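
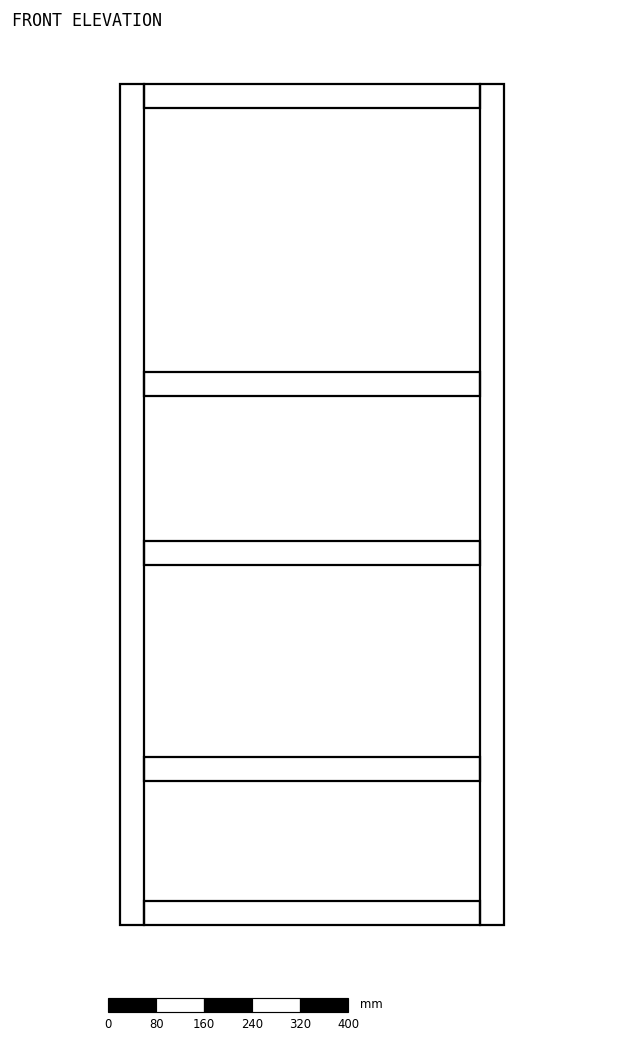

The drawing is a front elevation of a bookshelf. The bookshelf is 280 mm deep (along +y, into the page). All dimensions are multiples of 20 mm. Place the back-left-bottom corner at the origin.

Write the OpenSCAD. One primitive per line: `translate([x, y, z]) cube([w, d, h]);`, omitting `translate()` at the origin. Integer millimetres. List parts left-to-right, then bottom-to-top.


cube([40, 280, 1400]);
translate([40, 0, 0]) cube([560, 280, 40]);
translate([40, 0, 240]) cube([560, 280, 40]);
translate([40, 0, 600]) cube([560, 280, 40]);
translate([40, 0, 880]) cube([560, 280, 40]);
translate([40, 0, 1360]) cube([560, 280, 40]);
translate([600, 0, 0]) cube([40, 280, 1400]);


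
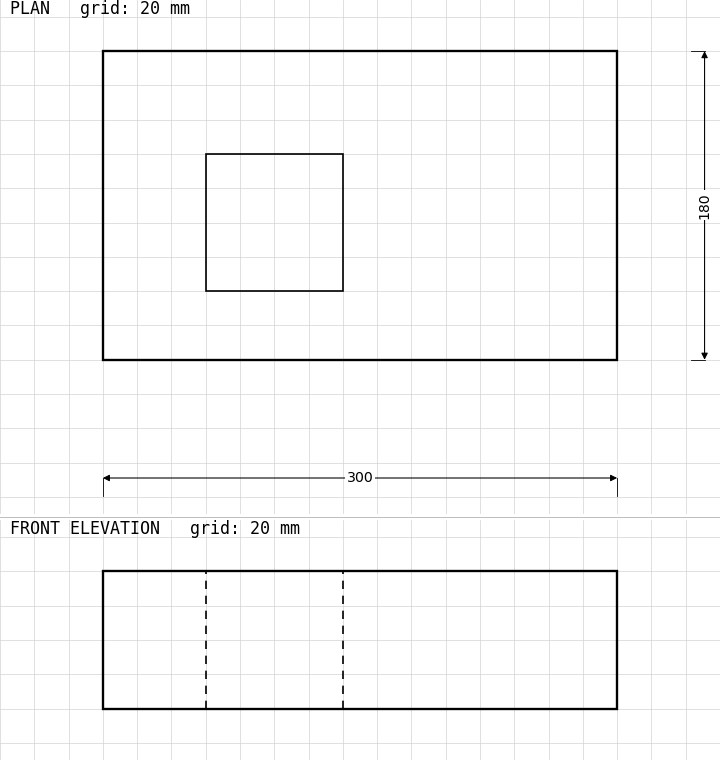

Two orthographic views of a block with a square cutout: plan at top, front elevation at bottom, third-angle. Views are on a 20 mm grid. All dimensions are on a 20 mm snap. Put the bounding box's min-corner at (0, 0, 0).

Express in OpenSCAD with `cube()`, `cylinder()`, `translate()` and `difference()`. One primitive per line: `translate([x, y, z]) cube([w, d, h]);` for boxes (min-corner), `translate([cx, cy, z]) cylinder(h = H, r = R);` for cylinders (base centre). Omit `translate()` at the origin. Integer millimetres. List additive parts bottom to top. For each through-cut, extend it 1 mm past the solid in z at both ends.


difference() {
  cube([300, 180, 80]);
  translate([60, 40, -1]) cube([80, 80, 82]);
}


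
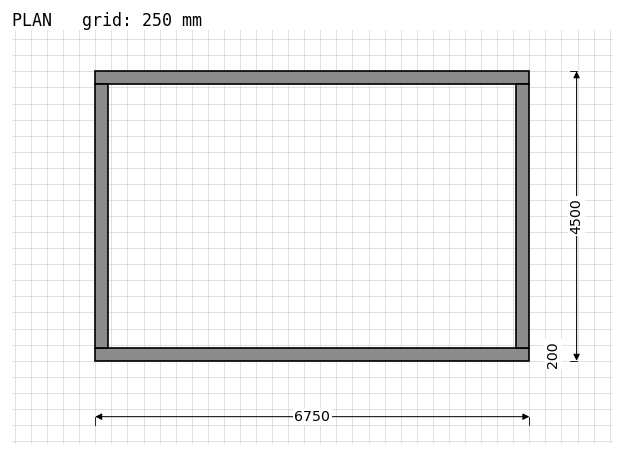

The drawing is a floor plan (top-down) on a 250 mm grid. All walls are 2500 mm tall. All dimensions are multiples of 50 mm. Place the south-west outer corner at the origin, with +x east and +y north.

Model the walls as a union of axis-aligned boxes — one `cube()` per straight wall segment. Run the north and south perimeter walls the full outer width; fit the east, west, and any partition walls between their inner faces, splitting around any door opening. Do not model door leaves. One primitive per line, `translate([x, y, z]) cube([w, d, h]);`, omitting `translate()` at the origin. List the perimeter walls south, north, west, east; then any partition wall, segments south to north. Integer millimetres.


cube([6750, 200, 2500]);
translate([0, 4300, 0]) cube([6750, 200, 2500]);
translate([0, 200, 0]) cube([200, 4100, 2500]);
translate([6550, 200, 0]) cube([200, 4100, 2500]);


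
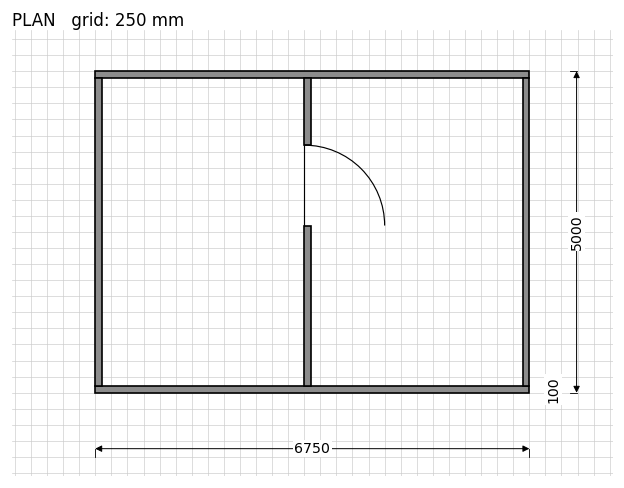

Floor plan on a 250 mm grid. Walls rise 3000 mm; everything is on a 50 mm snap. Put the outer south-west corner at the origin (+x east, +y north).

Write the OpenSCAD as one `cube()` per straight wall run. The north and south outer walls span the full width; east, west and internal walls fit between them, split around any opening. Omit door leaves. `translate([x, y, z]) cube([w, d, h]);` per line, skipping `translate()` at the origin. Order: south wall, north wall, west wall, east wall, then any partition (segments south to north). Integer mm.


cube([6750, 100, 3000]);
translate([0, 4900, 0]) cube([6750, 100, 3000]);
translate([0, 100, 0]) cube([100, 4800, 3000]);
translate([6650, 100, 0]) cube([100, 4800, 3000]);
translate([3250, 100, 0]) cube([100, 2500, 3000]);
translate([3250, 3850, 0]) cube([100, 1050, 3000]);


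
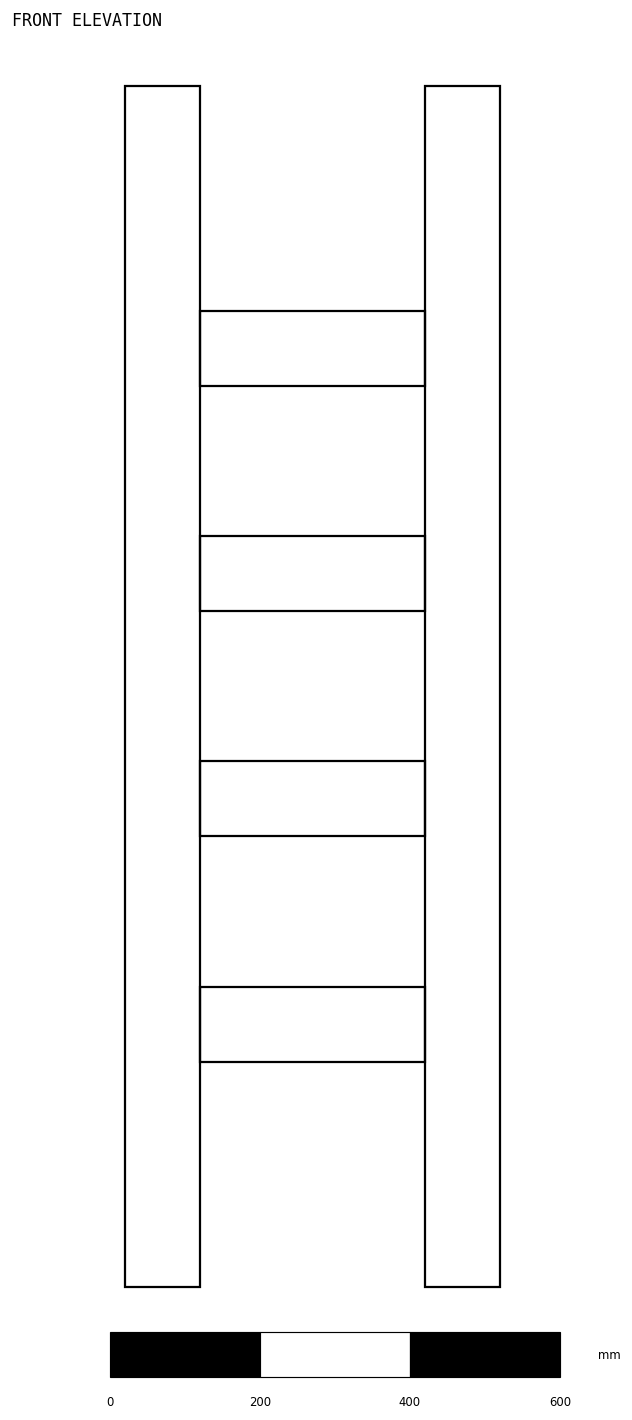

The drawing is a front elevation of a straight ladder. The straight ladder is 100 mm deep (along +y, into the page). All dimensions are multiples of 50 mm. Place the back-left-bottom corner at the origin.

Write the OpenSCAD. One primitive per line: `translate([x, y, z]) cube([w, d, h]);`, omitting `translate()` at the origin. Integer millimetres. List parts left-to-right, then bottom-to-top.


cube([100, 100, 1600]);
translate([100, 0, 300]) cube([300, 100, 100]);
translate([100, 0, 600]) cube([300, 100, 100]);
translate([100, 0, 900]) cube([300, 100, 100]);
translate([100, 0, 1200]) cube([300, 100, 100]);
translate([400, 0, 0]) cube([100, 100, 1600]);


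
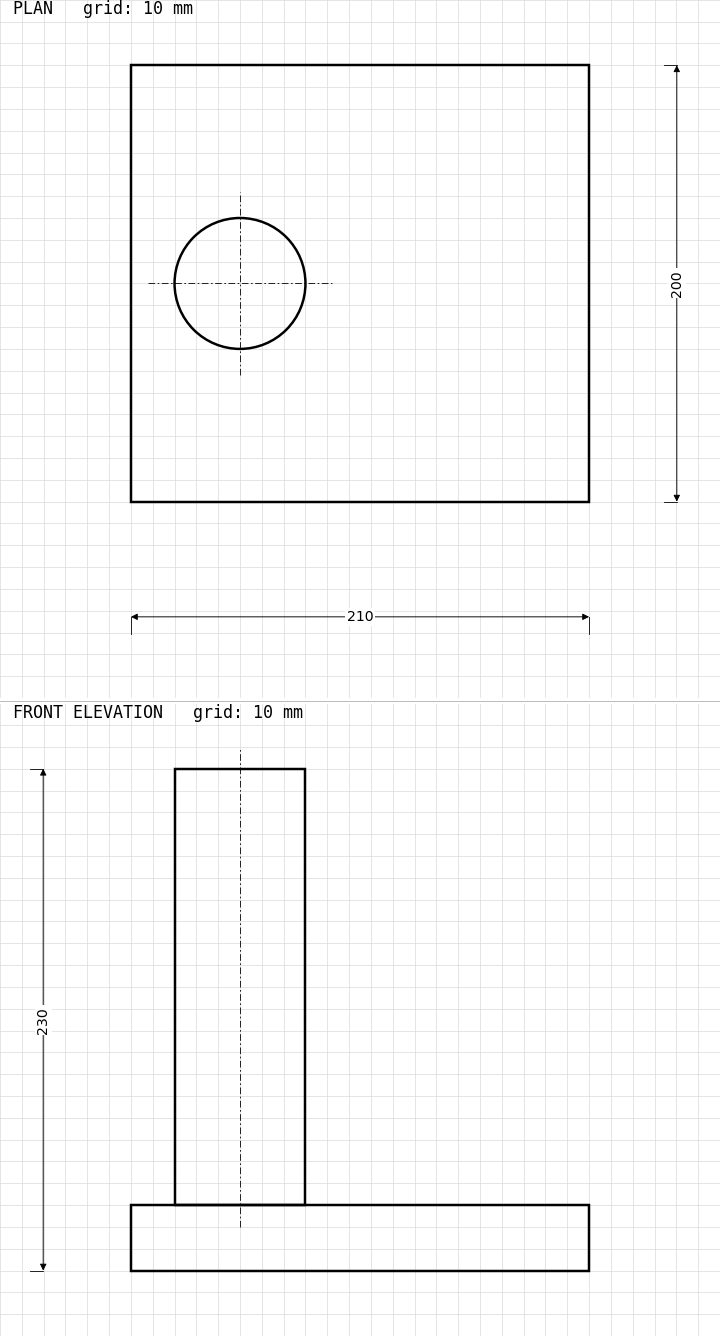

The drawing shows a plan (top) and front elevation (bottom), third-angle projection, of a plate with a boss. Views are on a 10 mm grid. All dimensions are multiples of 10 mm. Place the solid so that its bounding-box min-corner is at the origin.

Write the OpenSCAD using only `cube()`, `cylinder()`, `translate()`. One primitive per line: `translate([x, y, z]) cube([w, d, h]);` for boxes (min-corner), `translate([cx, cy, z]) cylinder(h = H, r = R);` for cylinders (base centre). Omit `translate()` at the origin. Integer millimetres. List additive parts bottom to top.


cube([210, 200, 30]);
translate([50, 100, 30]) cylinder(h = 200, r = 30);


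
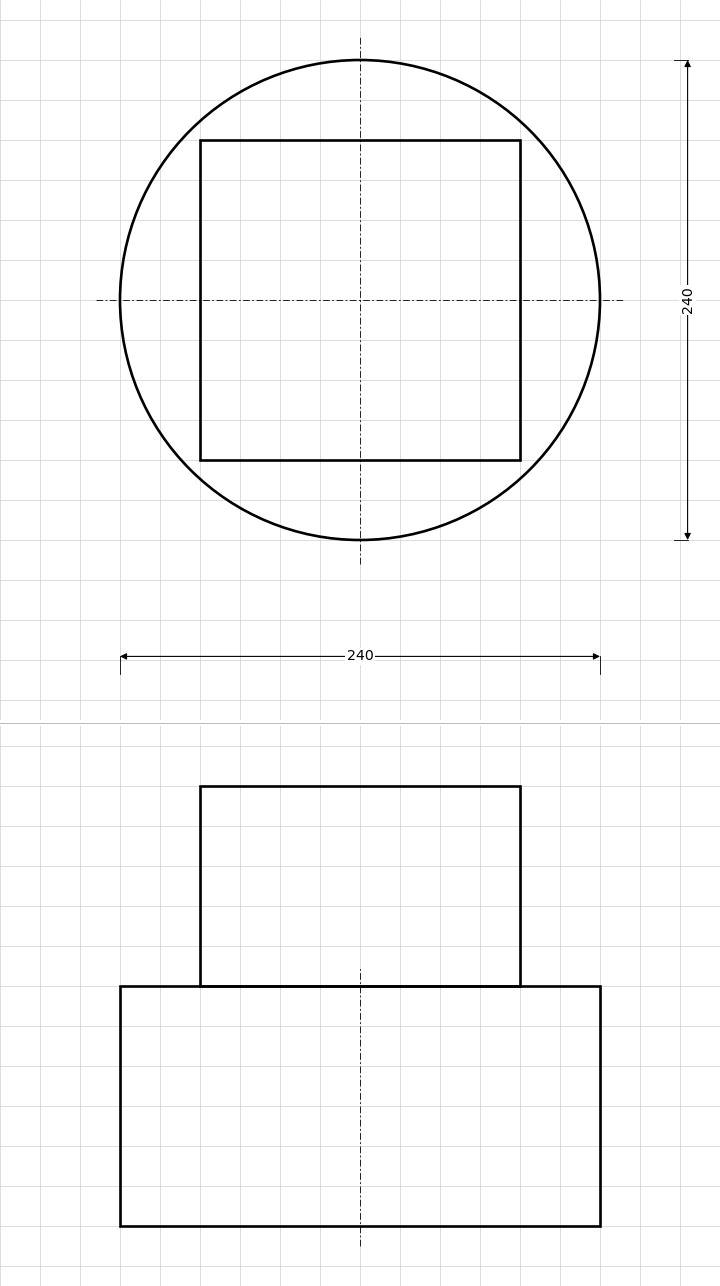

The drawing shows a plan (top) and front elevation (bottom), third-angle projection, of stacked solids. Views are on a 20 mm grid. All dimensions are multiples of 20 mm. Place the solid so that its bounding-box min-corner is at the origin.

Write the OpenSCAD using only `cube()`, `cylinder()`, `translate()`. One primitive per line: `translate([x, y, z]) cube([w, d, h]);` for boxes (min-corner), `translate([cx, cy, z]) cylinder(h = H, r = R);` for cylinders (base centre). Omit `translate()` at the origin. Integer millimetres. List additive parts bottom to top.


translate([120, 120, 0]) cylinder(h = 120, r = 120);
translate([40, 40, 120]) cube([160, 160, 100]);


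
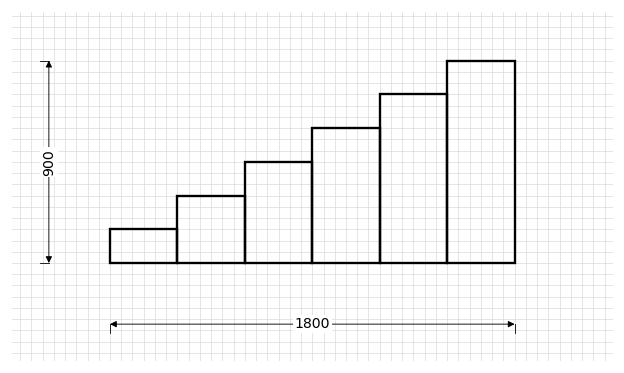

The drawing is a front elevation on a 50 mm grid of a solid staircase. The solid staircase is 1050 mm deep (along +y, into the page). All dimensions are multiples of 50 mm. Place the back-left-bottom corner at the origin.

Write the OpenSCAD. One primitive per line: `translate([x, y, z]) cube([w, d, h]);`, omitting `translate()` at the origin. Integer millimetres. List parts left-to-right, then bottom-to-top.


cube([300, 1050, 150]);
translate([300, 0, 0]) cube([300, 1050, 300]);
translate([600, 0, 0]) cube([300, 1050, 450]);
translate([900, 0, 0]) cube([300, 1050, 600]);
translate([1200, 0, 0]) cube([300, 1050, 750]);
translate([1500, 0, 0]) cube([300, 1050, 900]);


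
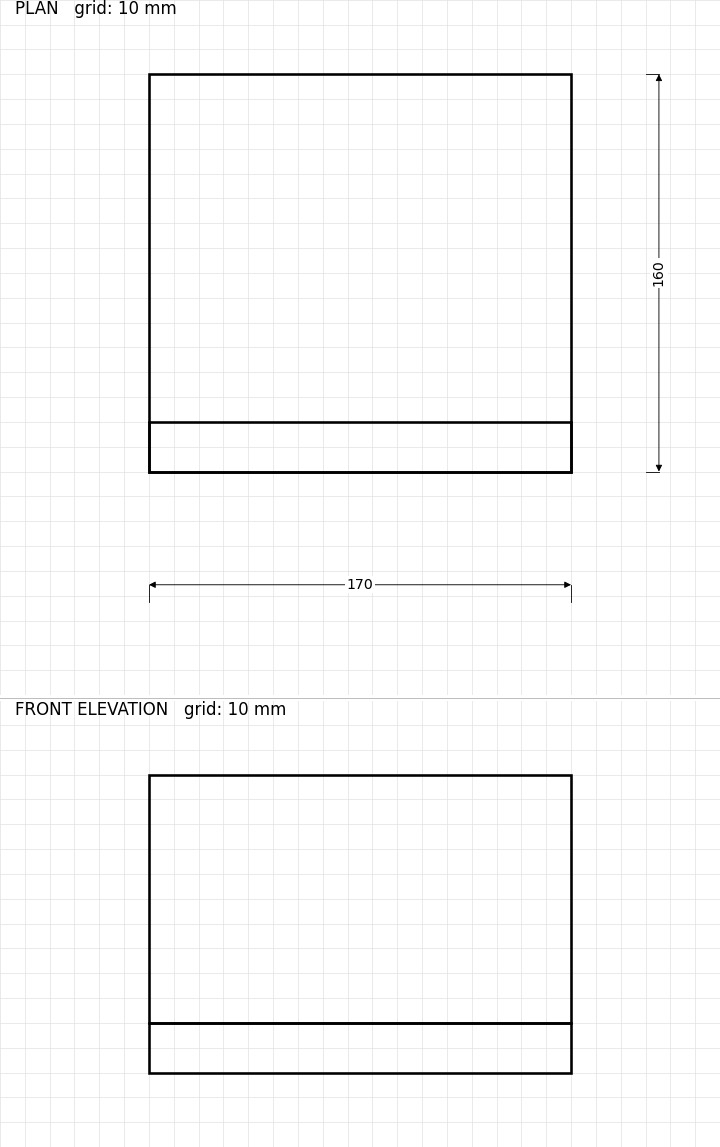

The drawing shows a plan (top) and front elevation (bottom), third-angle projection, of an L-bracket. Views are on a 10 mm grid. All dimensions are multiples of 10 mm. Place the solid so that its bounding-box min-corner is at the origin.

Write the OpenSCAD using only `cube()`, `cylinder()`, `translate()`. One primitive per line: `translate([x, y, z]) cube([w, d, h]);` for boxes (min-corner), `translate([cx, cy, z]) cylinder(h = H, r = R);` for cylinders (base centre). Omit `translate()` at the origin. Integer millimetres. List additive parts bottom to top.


cube([170, 160, 20]);
translate([0, 0, 20]) cube([170, 20, 100]);


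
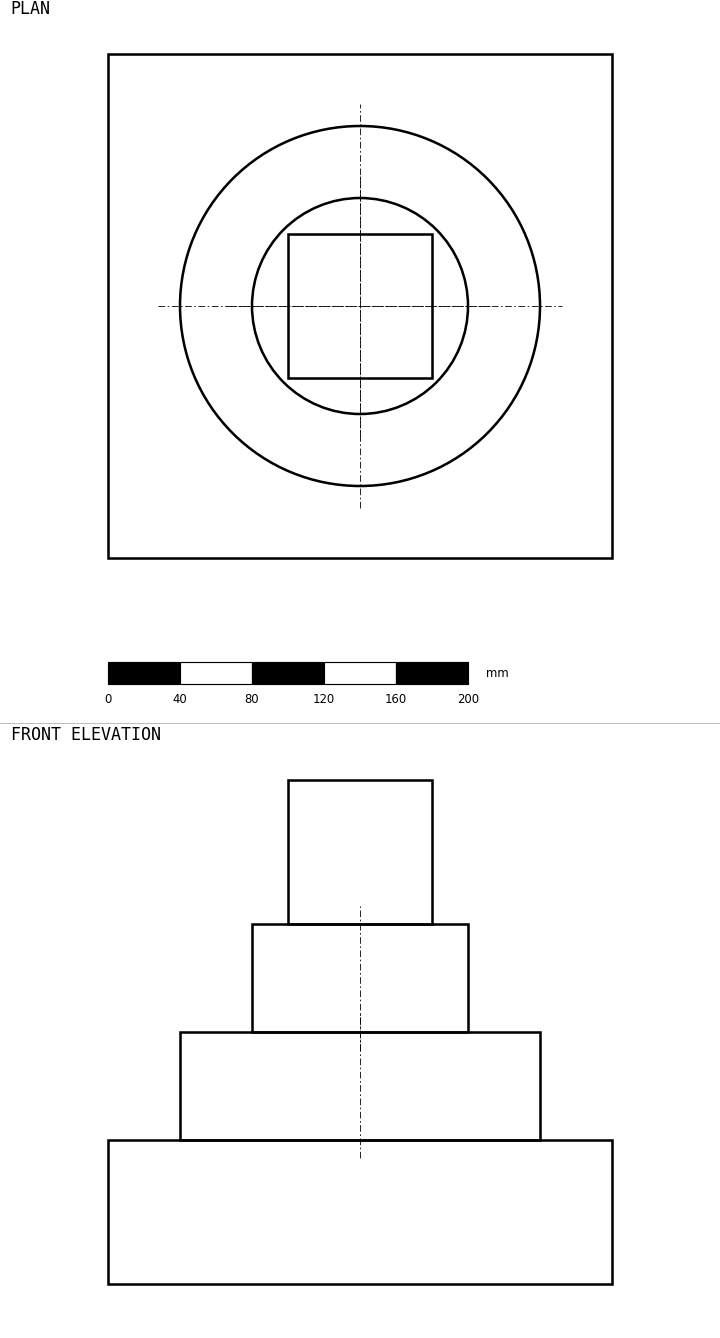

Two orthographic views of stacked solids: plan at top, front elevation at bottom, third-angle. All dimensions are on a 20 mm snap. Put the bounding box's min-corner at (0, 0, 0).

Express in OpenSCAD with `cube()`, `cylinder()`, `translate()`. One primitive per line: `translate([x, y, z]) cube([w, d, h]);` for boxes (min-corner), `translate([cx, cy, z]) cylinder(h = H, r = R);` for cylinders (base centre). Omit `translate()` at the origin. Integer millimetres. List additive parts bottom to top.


cube([280, 280, 80]);
translate([140, 140, 80]) cylinder(h = 60, r = 100);
translate([140, 140, 140]) cylinder(h = 60, r = 60);
translate([100, 100, 200]) cube([80, 80, 80]);


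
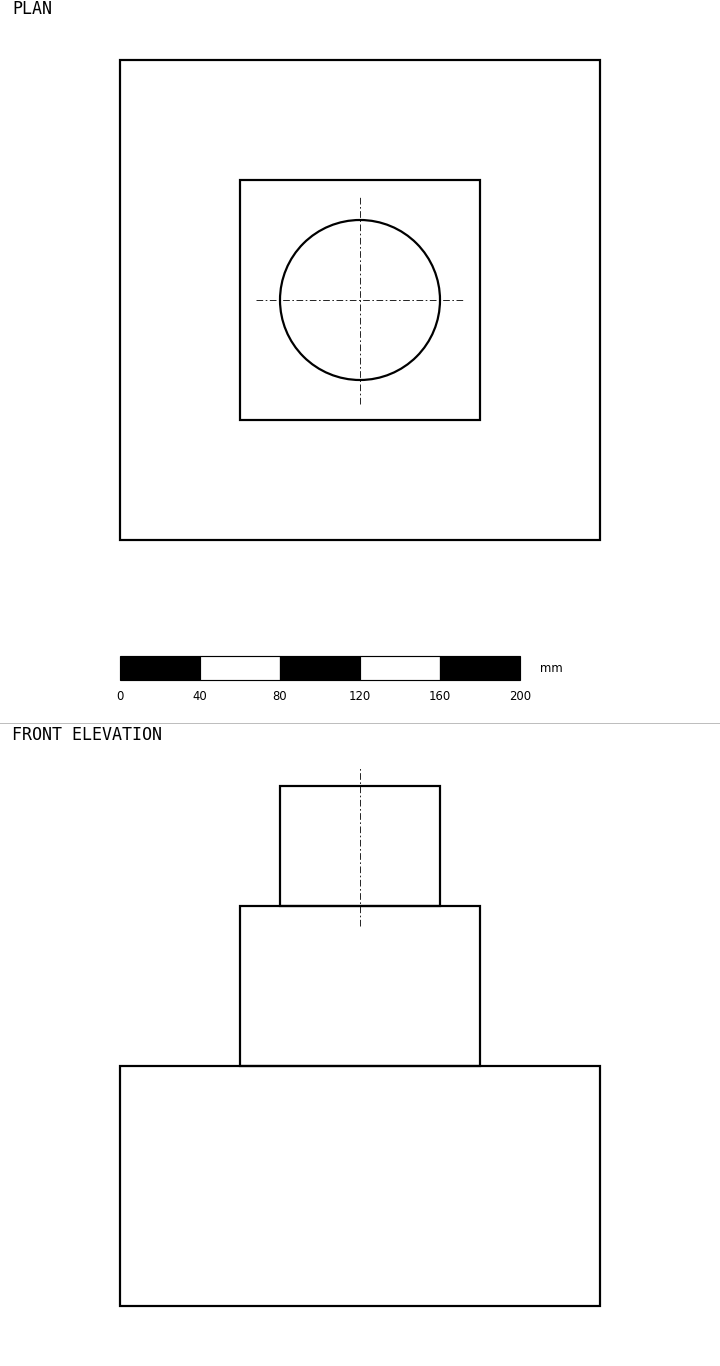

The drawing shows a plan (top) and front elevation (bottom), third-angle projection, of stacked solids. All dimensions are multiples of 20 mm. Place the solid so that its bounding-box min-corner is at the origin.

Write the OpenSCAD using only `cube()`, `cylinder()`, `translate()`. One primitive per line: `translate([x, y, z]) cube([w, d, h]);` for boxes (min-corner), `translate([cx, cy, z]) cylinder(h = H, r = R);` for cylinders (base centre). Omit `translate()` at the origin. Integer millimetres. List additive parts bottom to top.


cube([240, 240, 120]);
translate([60, 60, 120]) cube([120, 120, 80]);
translate([120, 120, 200]) cylinder(h = 60, r = 40);


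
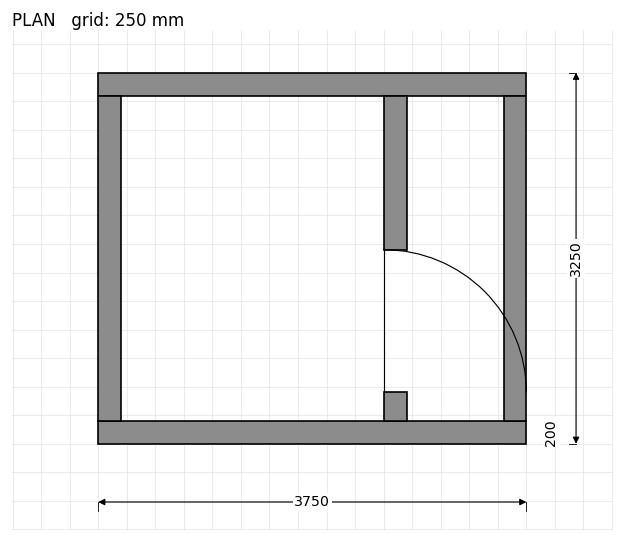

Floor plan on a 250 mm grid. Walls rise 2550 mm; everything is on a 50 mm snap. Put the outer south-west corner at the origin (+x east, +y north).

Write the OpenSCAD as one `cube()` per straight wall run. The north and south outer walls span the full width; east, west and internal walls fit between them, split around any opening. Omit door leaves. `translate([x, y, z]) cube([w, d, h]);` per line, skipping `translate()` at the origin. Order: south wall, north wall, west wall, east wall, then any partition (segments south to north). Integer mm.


cube([3750, 200, 2550]);
translate([0, 3050, 0]) cube([3750, 200, 2550]);
translate([0, 200, 0]) cube([200, 2850, 2550]);
translate([3550, 200, 0]) cube([200, 2850, 2550]);
translate([2500, 200, 0]) cube([200, 250, 2550]);
translate([2500, 1700, 0]) cube([200, 1350, 2550]);


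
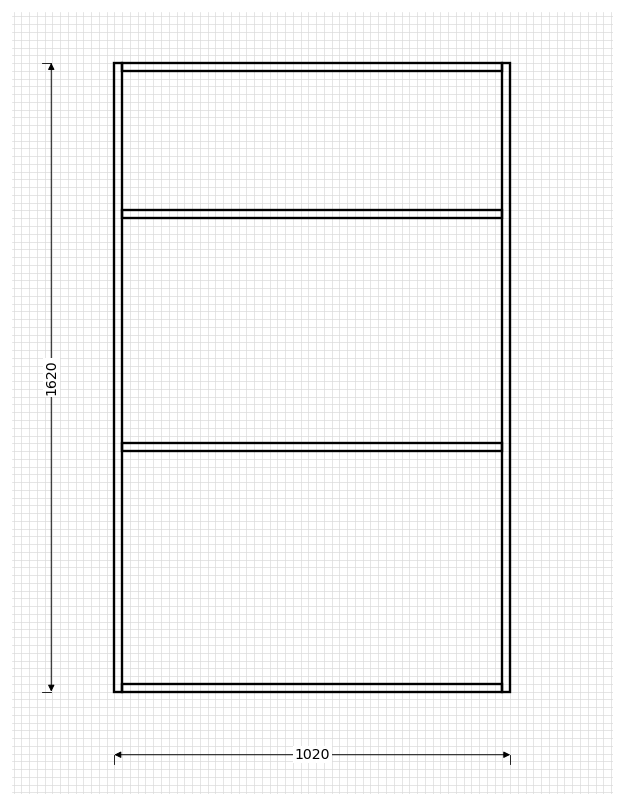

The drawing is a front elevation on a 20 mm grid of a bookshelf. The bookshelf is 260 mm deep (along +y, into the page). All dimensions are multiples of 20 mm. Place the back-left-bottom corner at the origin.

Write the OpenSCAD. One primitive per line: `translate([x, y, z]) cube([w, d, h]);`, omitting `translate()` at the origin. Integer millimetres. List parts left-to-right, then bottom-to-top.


cube([20, 260, 1620]);
translate([20, 0, 0]) cube([980, 260, 20]);
translate([20, 0, 620]) cube([980, 260, 20]);
translate([20, 0, 1220]) cube([980, 260, 20]);
translate([20, 0, 1600]) cube([980, 260, 20]);
translate([1000, 0, 0]) cube([20, 260, 1620]);


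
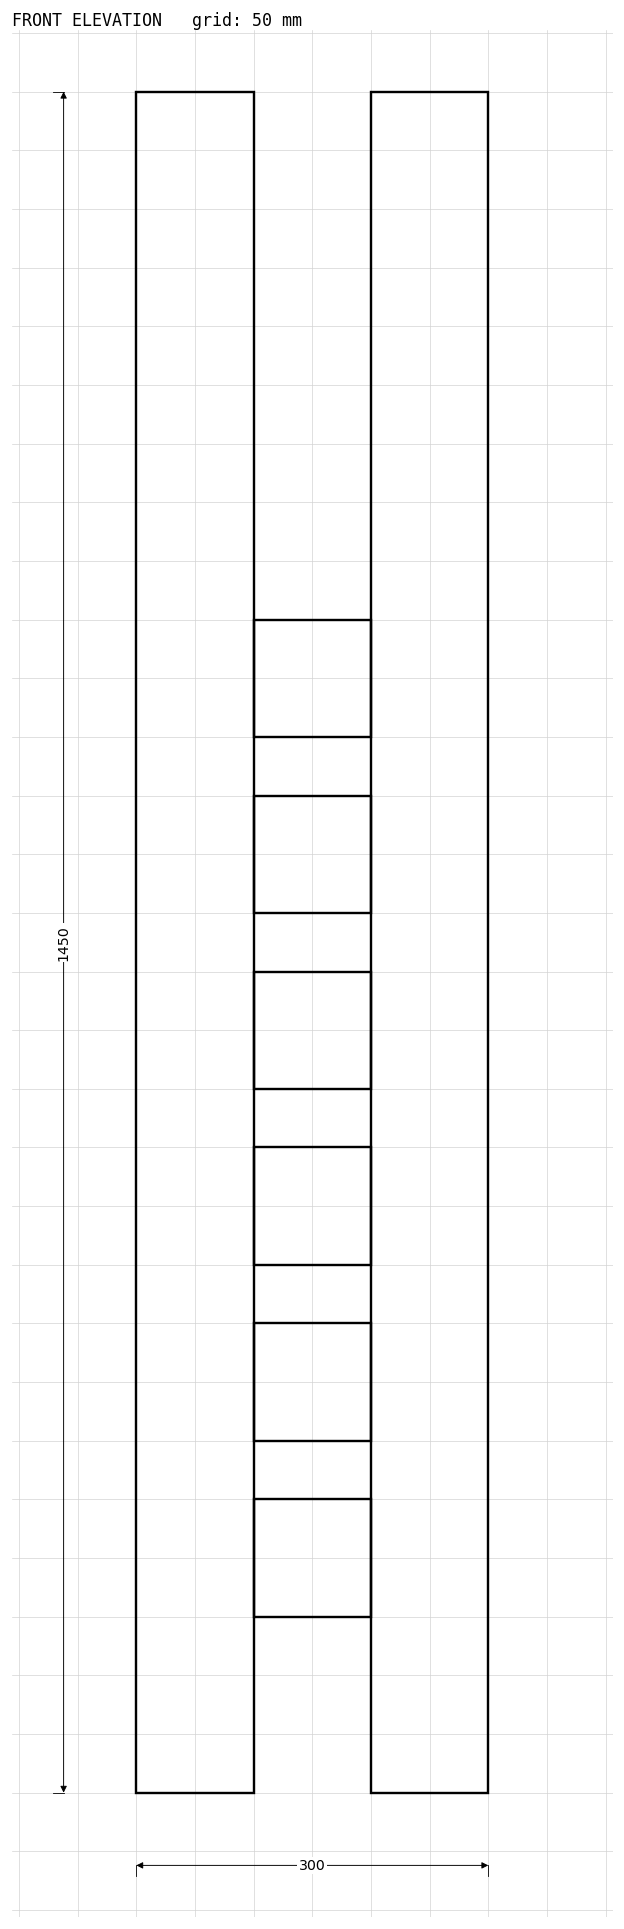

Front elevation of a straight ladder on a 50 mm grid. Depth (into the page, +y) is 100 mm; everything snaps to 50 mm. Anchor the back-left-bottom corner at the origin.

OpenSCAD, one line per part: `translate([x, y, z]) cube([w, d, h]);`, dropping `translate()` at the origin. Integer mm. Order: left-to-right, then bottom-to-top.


cube([100, 100, 1450]);
translate([100, 0, 150]) cube([100, 100, 100]);
translate([100, 0, 300]) cube([100, 100, 100]);
translate([100, 0, 450]) cube([100, 100, 100]);
translate([100, 0, 600]) cube([100, 100, 100]);
translate([100, 0, 750]) cube([100, 100, 100]);
translate([100, 0, 900]) cube([100, 100, 100]);
translate([200, 0, 0]) cube([100, 100, 1450]);


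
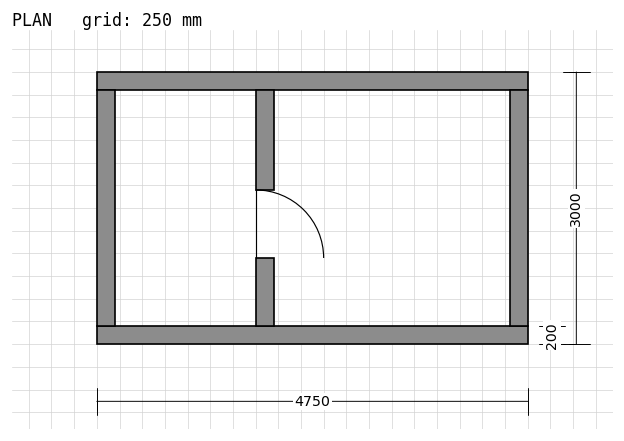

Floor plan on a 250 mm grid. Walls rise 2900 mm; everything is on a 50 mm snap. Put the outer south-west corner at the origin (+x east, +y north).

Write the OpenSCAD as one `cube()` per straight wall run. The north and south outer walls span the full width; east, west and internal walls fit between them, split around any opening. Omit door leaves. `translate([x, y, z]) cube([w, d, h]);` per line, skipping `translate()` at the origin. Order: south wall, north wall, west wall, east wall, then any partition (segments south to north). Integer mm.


cube([4750, 200, 2900]);
translate([0, 2800, 0]) cube([4750, 200, 2900]);
translate([0, 200, 0]) cube([200, 2600, 2900]);
translate([4550, 200, 0]) cube([200, 2600, 2900]);
translate([1750, 200, 0]) cube([200, 750, 2900]);
translate([1750, 1700, 0]) cube([200, 1100, 2900]);


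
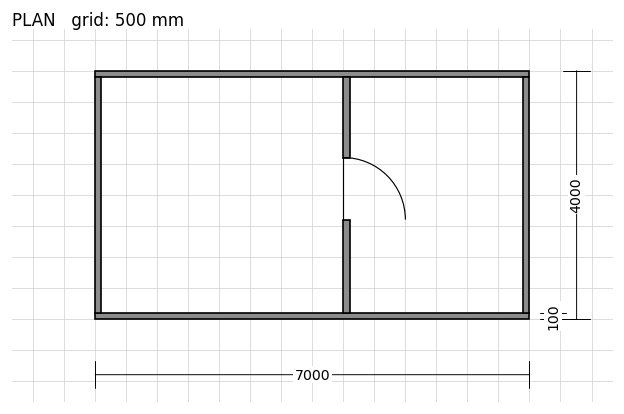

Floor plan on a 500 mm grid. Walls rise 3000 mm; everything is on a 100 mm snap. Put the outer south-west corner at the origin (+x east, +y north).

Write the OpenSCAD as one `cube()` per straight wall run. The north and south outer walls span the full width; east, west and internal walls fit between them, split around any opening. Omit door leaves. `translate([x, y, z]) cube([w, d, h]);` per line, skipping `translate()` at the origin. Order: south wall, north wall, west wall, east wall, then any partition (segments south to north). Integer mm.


cube([7000, 100, 3000]);
translate([0, 3900, 0]) cube([7000, 100, 3000]);
translate([0, 100, 0]) cube([100, 3800, 3000]);
translate([6900, 100, 0]) cube([100, 3800, 3000]);
translate([4000, 100, 0]) cube([100, 1500, 3000]);
translate([4000, 2600, 0]) cube([100, 1300, 3000]);


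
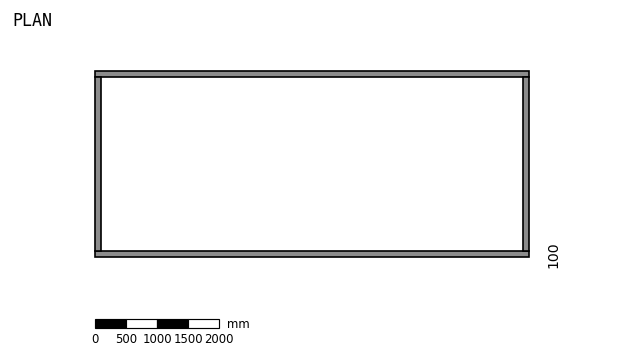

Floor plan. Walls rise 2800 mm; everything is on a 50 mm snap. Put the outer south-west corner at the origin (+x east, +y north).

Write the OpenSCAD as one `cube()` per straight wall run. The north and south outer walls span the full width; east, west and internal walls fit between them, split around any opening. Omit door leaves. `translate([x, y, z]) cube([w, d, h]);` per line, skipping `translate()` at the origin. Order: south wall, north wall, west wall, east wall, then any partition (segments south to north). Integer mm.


cube([7000, 100, 2800]);
translate([0, 2900, 0]) cube([7000, 100, 2800]);
translate([0, 100, 0]) cube([100, 2800, 2800]);
translate([6900, 100, 0]) cube([100, 2800, 2800]);


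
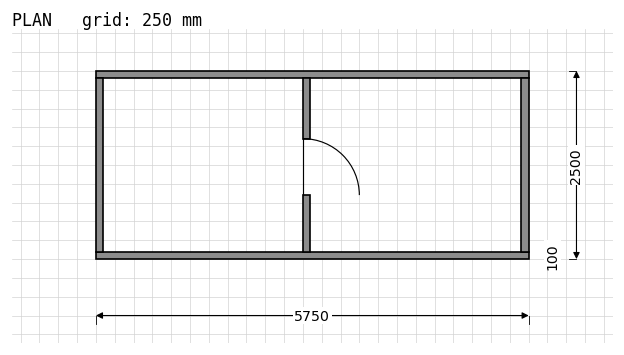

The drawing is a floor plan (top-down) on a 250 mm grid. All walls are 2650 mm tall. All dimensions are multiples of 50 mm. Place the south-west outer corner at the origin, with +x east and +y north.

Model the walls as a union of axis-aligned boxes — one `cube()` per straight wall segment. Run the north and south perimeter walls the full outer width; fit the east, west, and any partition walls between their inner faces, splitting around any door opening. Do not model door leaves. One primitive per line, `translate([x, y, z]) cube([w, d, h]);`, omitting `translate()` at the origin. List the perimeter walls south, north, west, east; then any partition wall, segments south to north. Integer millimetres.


cube([5750, 100, 2650]);
translate([0, 2400, 0]) cube([5750, 100, 2650]);
translate([0, 100, 0]) cube([100, 2300, 2650]);
translate([5650, 100, 0]) cube([100, 2300, 2650]);
translate([2750, 100, 0]) cube([100, 750, 2650]);
translate([2750, 1600, 0]) cube([100, 800, 2650]);


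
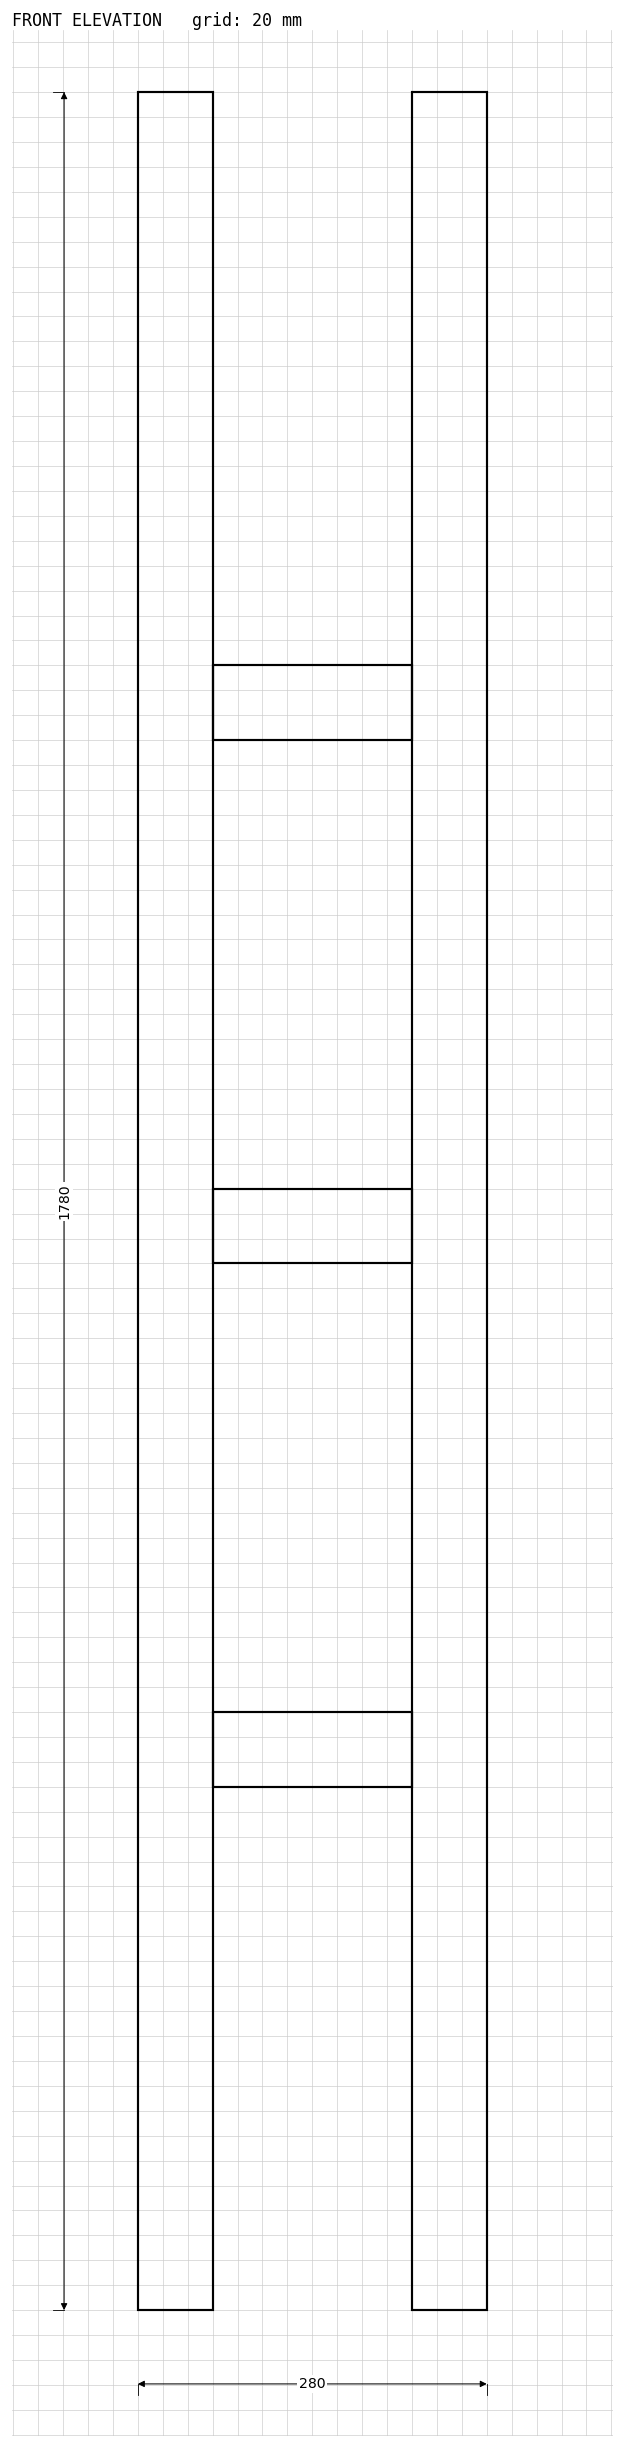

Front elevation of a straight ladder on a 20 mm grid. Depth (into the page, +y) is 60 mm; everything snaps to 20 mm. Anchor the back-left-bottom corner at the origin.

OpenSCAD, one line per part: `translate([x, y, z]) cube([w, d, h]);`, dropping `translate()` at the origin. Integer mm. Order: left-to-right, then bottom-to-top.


cube([60, 60, 1780]);
translate([60, 0, 420]) cube([160, 60, 60]);
translate([60, 0, 840]) cube([160, 60, 60]);
translate([60, 0, 1260]) cube([160, 60, 60]);
translate([220, 0, 0]) cube([60, 60, 1780]);


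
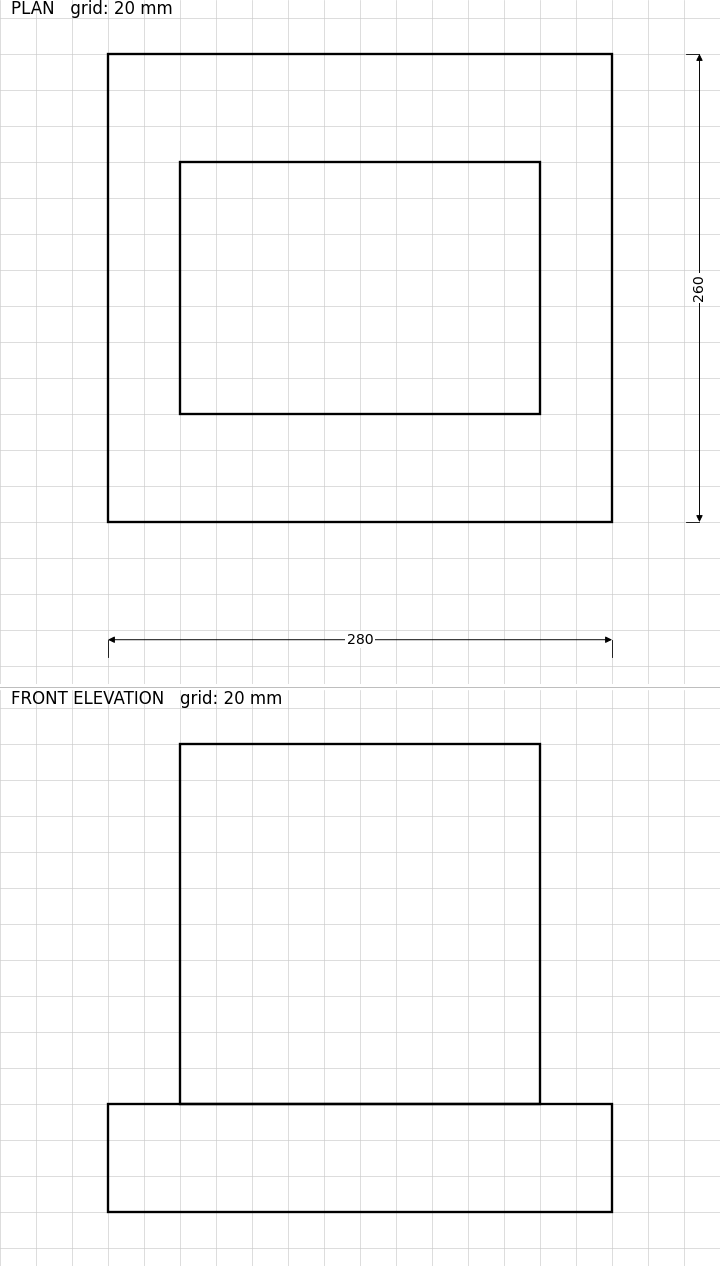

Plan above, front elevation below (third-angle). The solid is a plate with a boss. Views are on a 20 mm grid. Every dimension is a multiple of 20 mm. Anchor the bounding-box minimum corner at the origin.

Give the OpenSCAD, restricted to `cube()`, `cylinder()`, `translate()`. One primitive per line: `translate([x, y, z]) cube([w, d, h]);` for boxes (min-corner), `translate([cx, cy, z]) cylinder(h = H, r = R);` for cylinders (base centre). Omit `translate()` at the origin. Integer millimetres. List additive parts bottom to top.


cube([280, 260, 60]);
translate([40, 60, 60]) cube([200, 140, 200]);


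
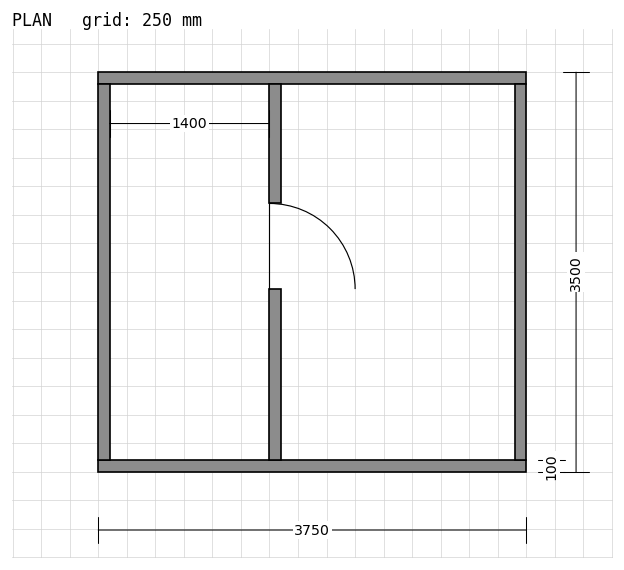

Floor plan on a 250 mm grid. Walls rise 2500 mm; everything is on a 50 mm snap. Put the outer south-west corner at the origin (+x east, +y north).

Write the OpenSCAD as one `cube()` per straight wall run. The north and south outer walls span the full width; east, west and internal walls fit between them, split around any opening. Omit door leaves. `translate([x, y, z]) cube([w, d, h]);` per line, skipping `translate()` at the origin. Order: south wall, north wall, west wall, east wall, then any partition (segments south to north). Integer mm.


cube([3750, 100, 2500]);
translate([0, 3400, 0]) cube([3750, 100, 2500]);
translate([0, 100, 0]) cube([100, 3300, 2500]);
translate([3650, 100, 0]) cube([100, 3300, 2500]);
translate([1500, 100, 0]) cube([100, 1500, 2500]);
translate([1500, 2350, 0]) cube([100, 1050, 2500]);


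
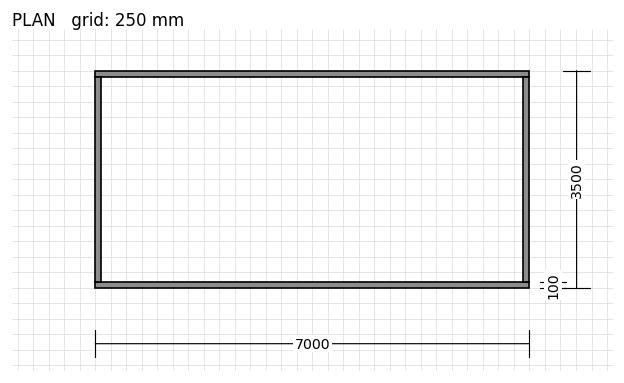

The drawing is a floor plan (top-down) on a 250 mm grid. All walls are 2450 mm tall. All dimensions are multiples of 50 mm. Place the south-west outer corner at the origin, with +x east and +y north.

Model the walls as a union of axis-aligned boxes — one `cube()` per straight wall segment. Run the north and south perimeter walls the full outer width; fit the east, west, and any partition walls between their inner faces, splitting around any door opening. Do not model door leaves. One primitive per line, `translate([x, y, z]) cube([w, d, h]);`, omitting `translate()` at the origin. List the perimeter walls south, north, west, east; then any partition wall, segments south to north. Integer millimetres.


cube([7000, 100, 2450]);
translate([0, 3400, 0]) cube([7000, 100, 2450]);
translate([0, 100, 0]) cube([100, 3300, 2450]);
translate([6900, 100, 0]) cube([100, 3300, 2450]);


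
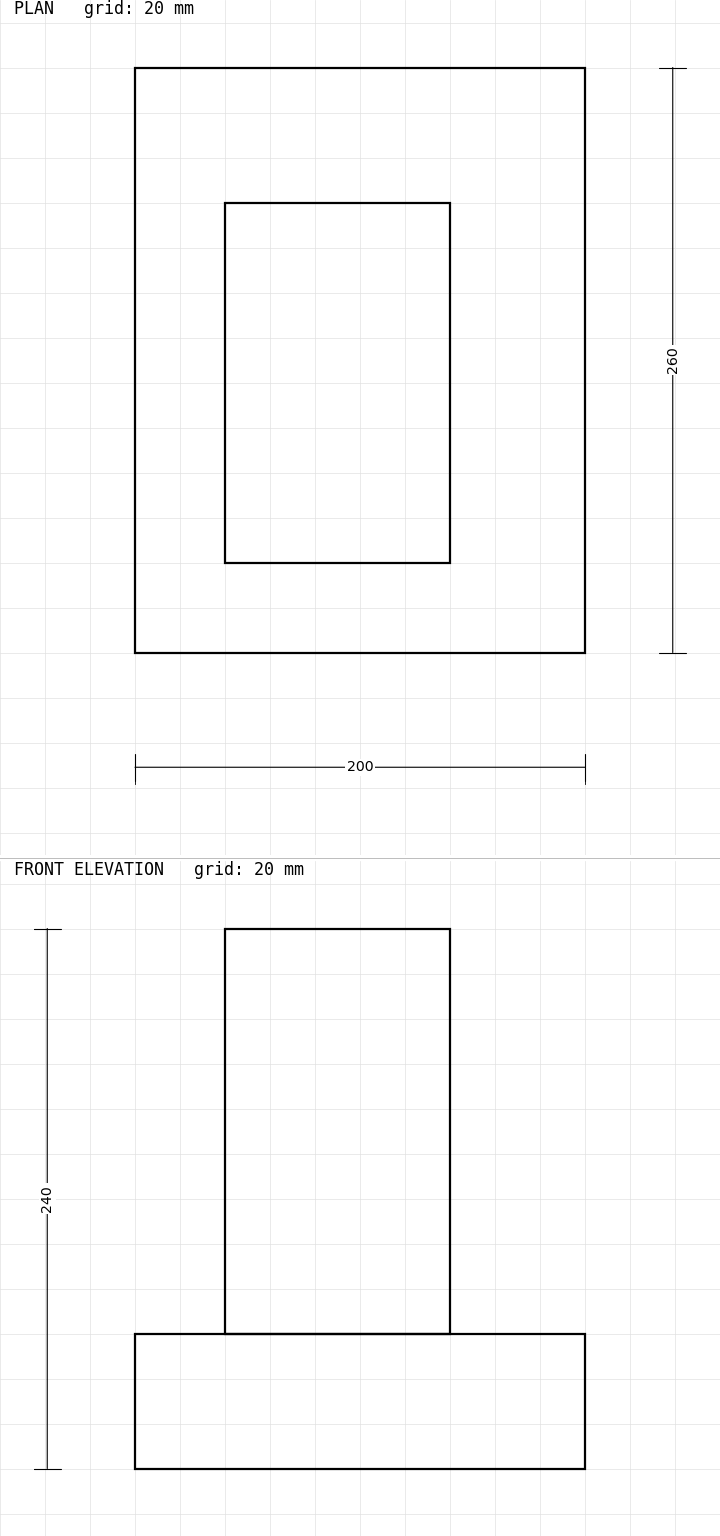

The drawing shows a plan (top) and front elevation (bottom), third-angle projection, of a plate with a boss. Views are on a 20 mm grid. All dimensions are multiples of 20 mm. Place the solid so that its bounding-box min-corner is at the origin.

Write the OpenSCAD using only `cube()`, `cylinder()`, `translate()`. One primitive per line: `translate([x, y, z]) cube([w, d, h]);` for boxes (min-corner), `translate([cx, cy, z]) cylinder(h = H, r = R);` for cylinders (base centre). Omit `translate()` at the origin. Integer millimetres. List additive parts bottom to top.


cube([200, 260, 60]);
translate([40, 40, 60]) cube([100, 160, 180]);


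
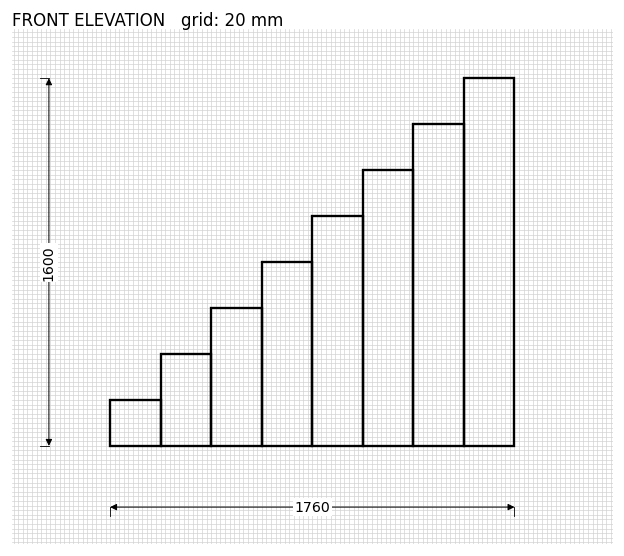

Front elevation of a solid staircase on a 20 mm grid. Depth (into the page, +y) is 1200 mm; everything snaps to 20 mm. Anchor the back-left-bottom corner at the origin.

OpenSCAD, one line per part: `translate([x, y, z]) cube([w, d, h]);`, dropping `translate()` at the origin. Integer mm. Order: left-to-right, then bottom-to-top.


cube([220, 1200, 200]);
translate([220, 0, 0]) cube([220, 1200, 400]);
translate([440, 0, 0]) cube([220, 1200, 600]);
translate([660, 0, 0]) cube([220, 1200, 800]);
translate([880, 0, 0]) cube([220, 1200, 1000]);
translate([1100, 0, 0]) cube([220, 1200, 1200]);
translate([1320, 0, 0]) cube([220, 1200, 1400]);
translate([1540, 0, 0]) cube([220, 1200, 1600]);


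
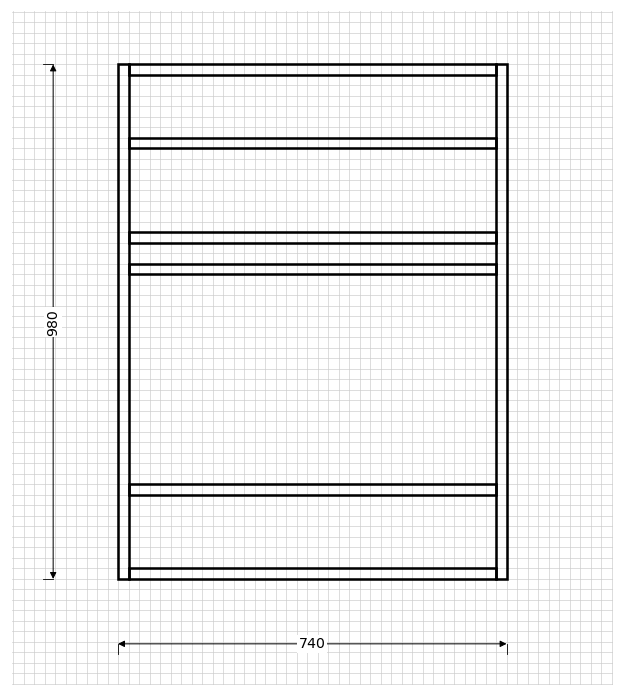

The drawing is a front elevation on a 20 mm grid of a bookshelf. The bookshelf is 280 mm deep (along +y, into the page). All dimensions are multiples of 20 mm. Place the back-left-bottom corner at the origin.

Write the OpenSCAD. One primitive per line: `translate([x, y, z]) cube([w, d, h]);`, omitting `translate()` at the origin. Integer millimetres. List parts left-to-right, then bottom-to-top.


cube([20, 280, 980]);
translate([20, 0, 0]) cube([700, 280, 20]);
translate([20, 0, 160]) cube([700, 280, 20]);
translate([20, 0, 580]) cube([700, 280, 20]);
translate([20, 0, 640]) cube([700, 280, 20]);
translate([20, 0, 820]) cube([700, 280, 20]);
translate([20, 0, 960]) cube([700, 280, 20]);
translate([720, 0, 0]) cube([20, 280, 980]);


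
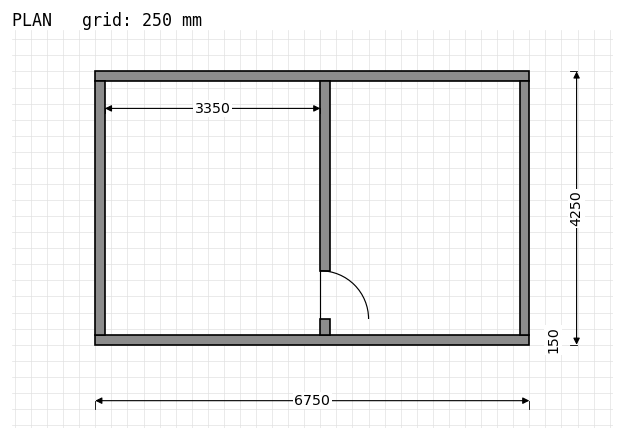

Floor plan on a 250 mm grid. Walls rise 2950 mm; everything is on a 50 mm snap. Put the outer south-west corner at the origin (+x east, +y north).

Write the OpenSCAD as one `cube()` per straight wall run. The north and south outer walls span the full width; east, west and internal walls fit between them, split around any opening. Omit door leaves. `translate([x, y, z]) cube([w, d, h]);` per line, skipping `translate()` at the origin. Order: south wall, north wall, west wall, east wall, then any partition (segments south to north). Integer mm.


cube([6750, 150, 2950]);
translate([0, 4100, 0]) cube([6750, 150, 2950]);
translate([0, 150, 0]) cube([150, 3950, 2950]);
translate([6600, 150, 0]) cube([150, 3950, 2950]);
translate([3500, 150, 0]) cube([150, 250, 2950]);
translate([3500, 1150, 0]) cube([150, 2950, 2950]);


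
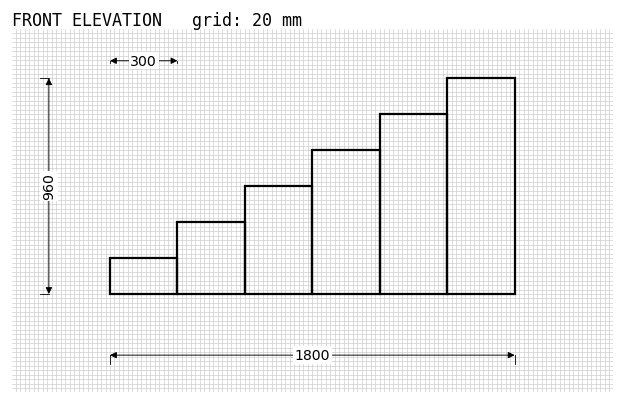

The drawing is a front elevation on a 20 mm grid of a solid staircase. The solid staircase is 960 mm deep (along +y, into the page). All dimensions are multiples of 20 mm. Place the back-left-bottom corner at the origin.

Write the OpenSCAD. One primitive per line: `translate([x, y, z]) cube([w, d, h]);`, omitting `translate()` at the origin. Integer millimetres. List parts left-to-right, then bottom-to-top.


cube([300, 960, 160]);
translate([300, 0, 0]) cube([300, 960, 320]);
translate([600, 0, 0]) cube([300, 960, 480]);
translate([900, 0, 0]) cube([300, 960, 640]);
translate([1200, 0, 0]) cube([300, 960, 800]);
translate([1500, 0, 0]) cube([300, 960, 960]);


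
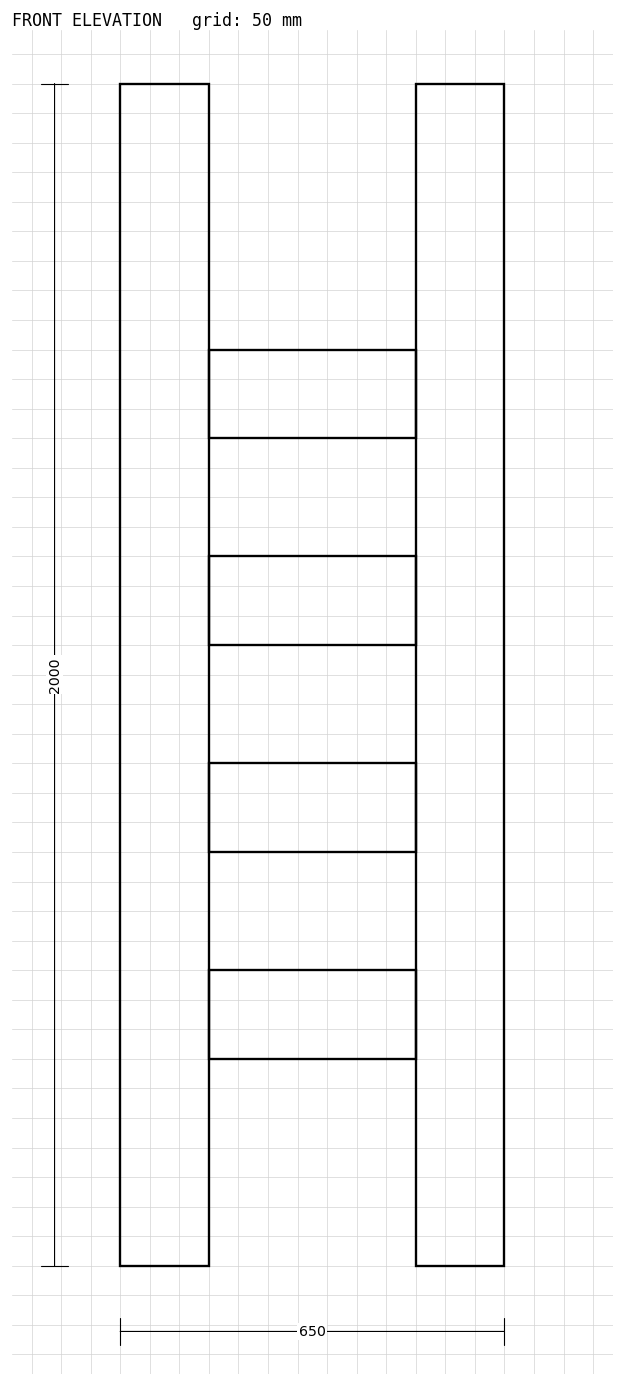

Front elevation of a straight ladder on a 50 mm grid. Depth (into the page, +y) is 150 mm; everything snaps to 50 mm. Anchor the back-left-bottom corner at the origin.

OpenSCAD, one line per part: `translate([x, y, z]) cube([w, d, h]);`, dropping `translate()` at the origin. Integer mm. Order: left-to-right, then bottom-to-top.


cube([150, 150, 2000]);
translate([150, 0, 350]) cube([350, 150, 150]);
translate([150, 0, 700]) cube([350, 150, 150]);
translate([150, 0, 1050]) cube([350, 150, 150]);
translate([150, 0, 1400]) cube([350, 150, 150]);
translate([500, 0, 0]) cube([150, 150, 2000]);


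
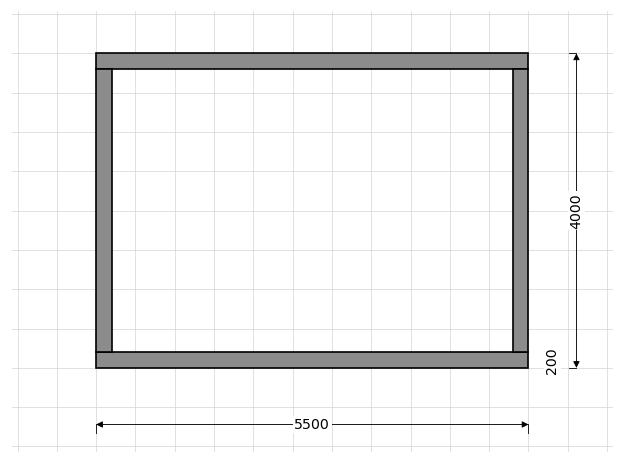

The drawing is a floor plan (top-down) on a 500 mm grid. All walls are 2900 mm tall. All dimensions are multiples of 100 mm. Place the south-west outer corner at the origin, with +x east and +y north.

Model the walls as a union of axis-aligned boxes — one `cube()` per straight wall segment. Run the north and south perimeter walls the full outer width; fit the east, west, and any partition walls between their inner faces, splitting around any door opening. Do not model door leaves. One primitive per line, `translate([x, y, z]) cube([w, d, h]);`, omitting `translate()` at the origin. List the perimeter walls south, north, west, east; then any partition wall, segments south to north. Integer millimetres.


cube([5500, 200, 2900]);
translate([0, 3800, 0]) cube([5500, 200, 2900]);
translate([0, 200, 0]) cube([200, 3600, 2900]);
translate([5300, 200, 0]) cube([200, 3600, 2900]);


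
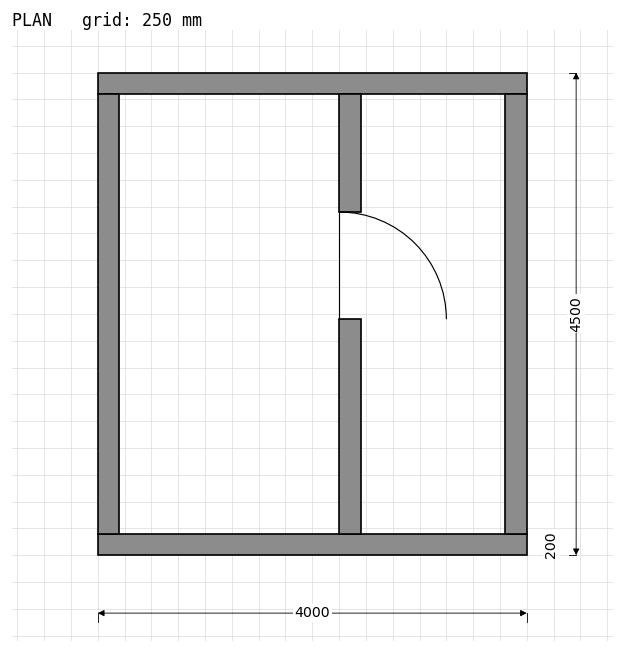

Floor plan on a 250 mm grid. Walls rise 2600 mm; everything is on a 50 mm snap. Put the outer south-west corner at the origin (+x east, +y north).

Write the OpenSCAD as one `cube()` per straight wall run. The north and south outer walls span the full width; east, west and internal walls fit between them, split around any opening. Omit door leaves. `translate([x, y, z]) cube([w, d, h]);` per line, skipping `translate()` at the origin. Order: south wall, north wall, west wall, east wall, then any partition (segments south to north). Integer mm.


cube([4000, 200, 2600]);
translate([0, 4300, 0]) cube([4000, 200, 2600]);
translate([0, 200, 0]) cube([200, 4100, 2600]);
translate([3800, 200, 0]) cube([200, 4100, 2600]);
translate([2250, 200, 0]) cube([200, 2000, 2600]);
translate([2250, 3200, 0]) cube([200, 1100, 2600]);


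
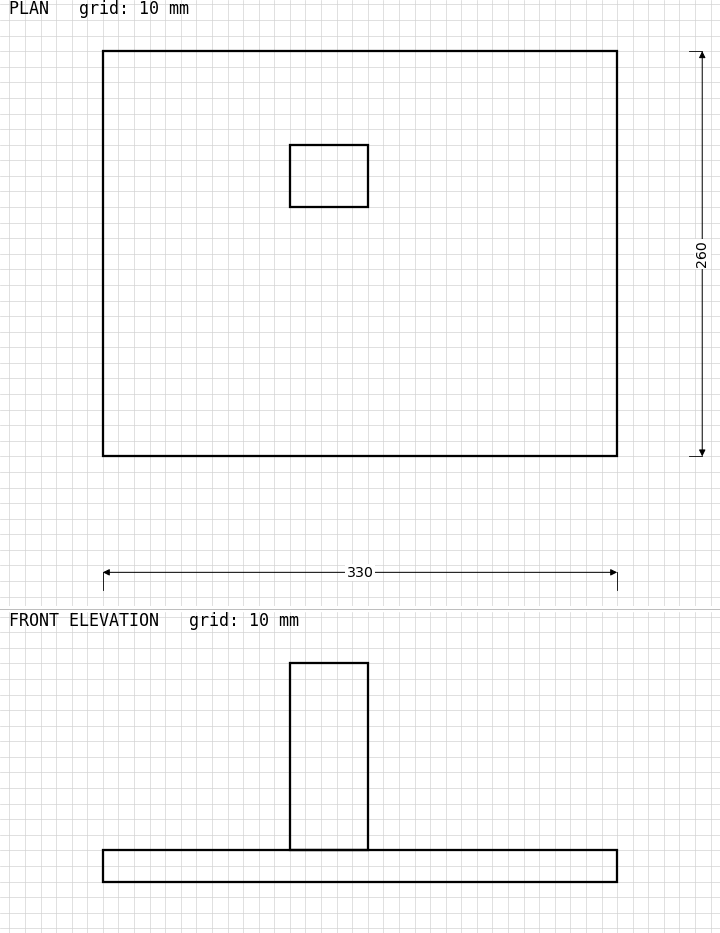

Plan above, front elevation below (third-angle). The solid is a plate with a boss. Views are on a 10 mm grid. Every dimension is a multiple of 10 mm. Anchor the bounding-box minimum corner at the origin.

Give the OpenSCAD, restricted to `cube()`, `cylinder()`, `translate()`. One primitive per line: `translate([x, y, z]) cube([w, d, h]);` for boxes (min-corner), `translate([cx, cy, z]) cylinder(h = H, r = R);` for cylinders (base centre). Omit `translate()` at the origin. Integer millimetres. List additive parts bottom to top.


cube([330, 260, 20]);
translate([120, 160, 20]) cube([50, 40, 120]);


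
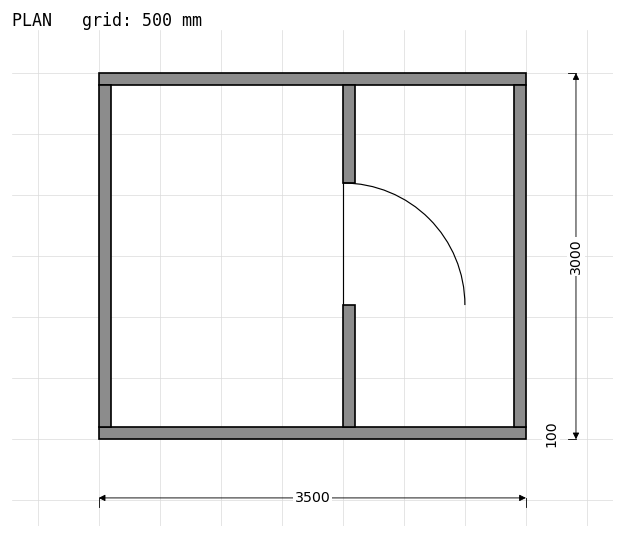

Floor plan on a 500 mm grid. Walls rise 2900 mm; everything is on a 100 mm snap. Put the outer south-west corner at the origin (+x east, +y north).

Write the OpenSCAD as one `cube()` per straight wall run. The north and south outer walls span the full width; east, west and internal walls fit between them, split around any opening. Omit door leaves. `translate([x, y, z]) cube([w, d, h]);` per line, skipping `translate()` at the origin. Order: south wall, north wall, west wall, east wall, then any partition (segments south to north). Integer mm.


cube([3500, 100, 2900]);
translate([0, 2900, 0]) cube([3500, 100, 2900]);
translate([0, 100, 0]) cube([100, 2800, 2900]);
translate([3400, 100, 0]) cube([100, 2800, 2900]);
translate([2000, 100, 0]) cube([100, 1000, 2900]);
translate([2000, 2100, 0]) cube([100, 800, 2900]);


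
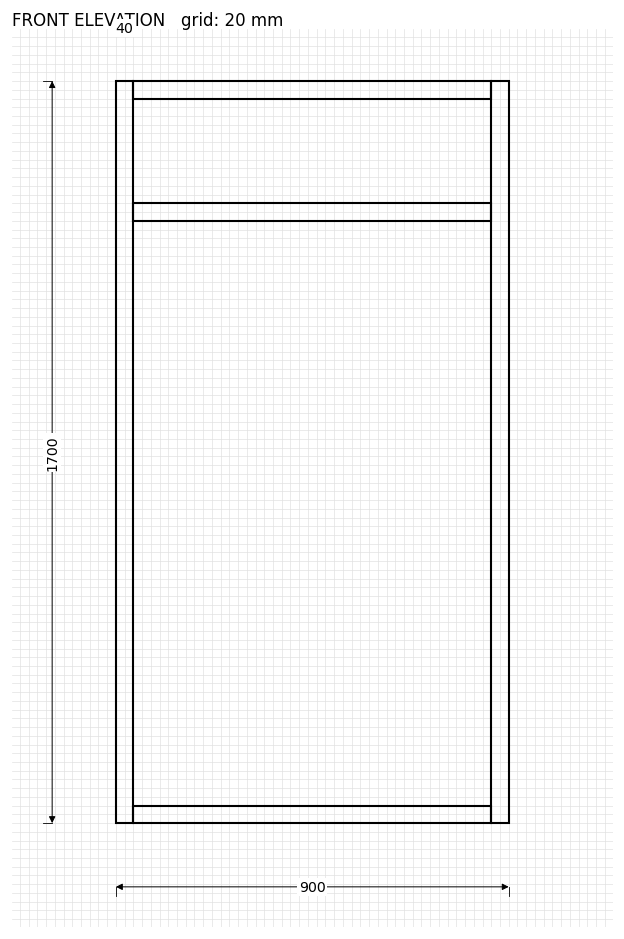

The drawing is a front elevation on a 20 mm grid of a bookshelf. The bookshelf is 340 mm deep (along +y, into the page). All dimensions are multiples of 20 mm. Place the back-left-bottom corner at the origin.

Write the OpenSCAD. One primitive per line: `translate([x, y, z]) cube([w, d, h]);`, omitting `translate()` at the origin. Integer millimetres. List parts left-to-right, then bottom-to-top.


cube([40, 340, 1700]);
translate([40, 0, 0]) cube([820, 340, 40]);
translate([40, 0, 1380]) cube([820, 340, 40]);
translate([40, 0, 1660]) cube([820, 340, 40]);
translate([860, 0, 0]) cube([40, 340, 1700]);


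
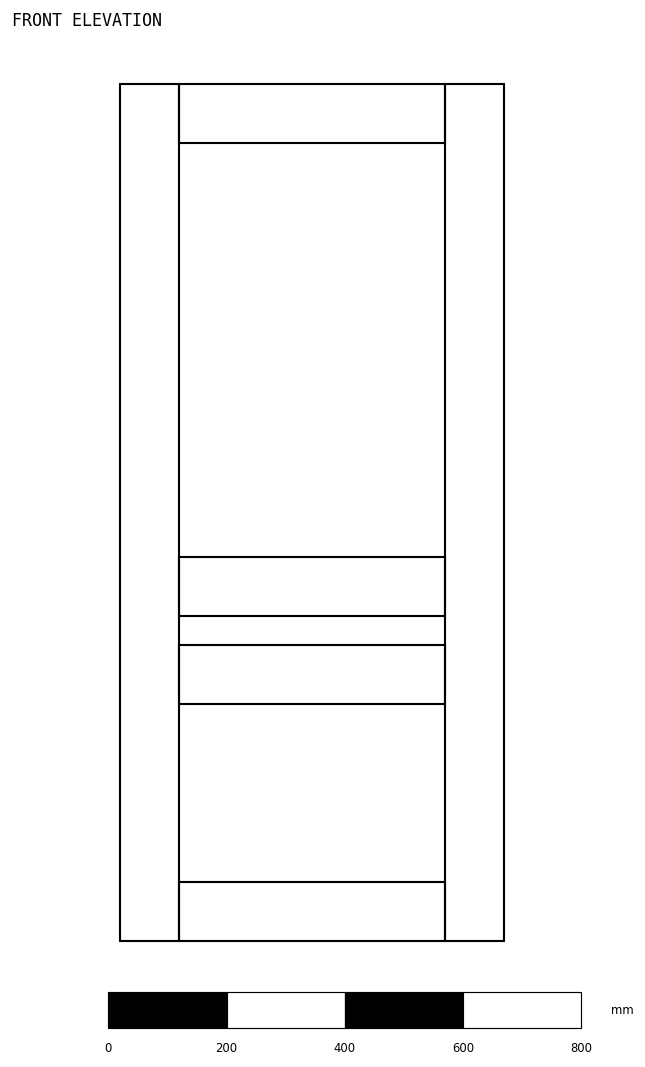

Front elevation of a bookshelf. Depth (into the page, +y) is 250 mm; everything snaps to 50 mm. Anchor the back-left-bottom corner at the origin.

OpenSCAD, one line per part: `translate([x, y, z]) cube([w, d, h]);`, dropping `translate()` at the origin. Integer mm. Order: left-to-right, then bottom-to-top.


cube([100, 250, 1450]);
translate([100, 0, 0]) cube([450, 250, 100]);
translate([100, 0, 400]) cube([450, 250, 100]);
translate([100, 0, 550]) cube([450, 250, 100]);
translate([100, 0, 1350]) cube([450, 250, 100]);
translate([550, 0, 0]) cube([100, 250, 1450]);


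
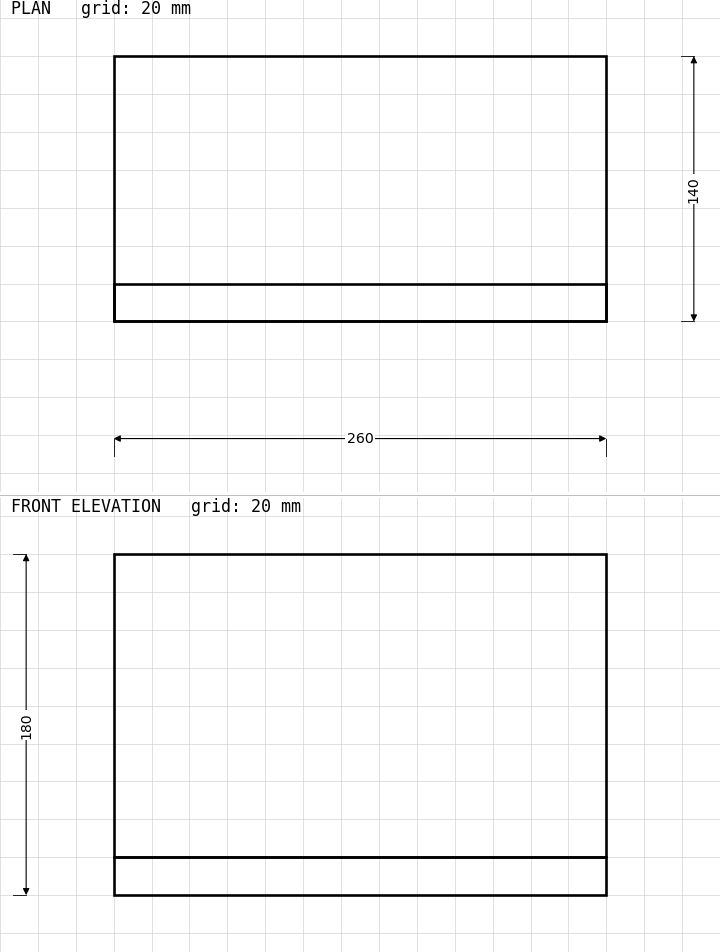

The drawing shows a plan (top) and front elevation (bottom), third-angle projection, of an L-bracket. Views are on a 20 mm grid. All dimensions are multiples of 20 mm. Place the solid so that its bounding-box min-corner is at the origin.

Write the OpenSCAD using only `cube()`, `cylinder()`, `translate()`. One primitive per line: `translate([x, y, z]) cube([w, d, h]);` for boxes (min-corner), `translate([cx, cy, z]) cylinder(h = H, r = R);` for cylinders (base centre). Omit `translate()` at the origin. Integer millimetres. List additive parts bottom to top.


cube([260, 140, 20]);
translate([0, 0, 20]) cube([260, 20, 160]);


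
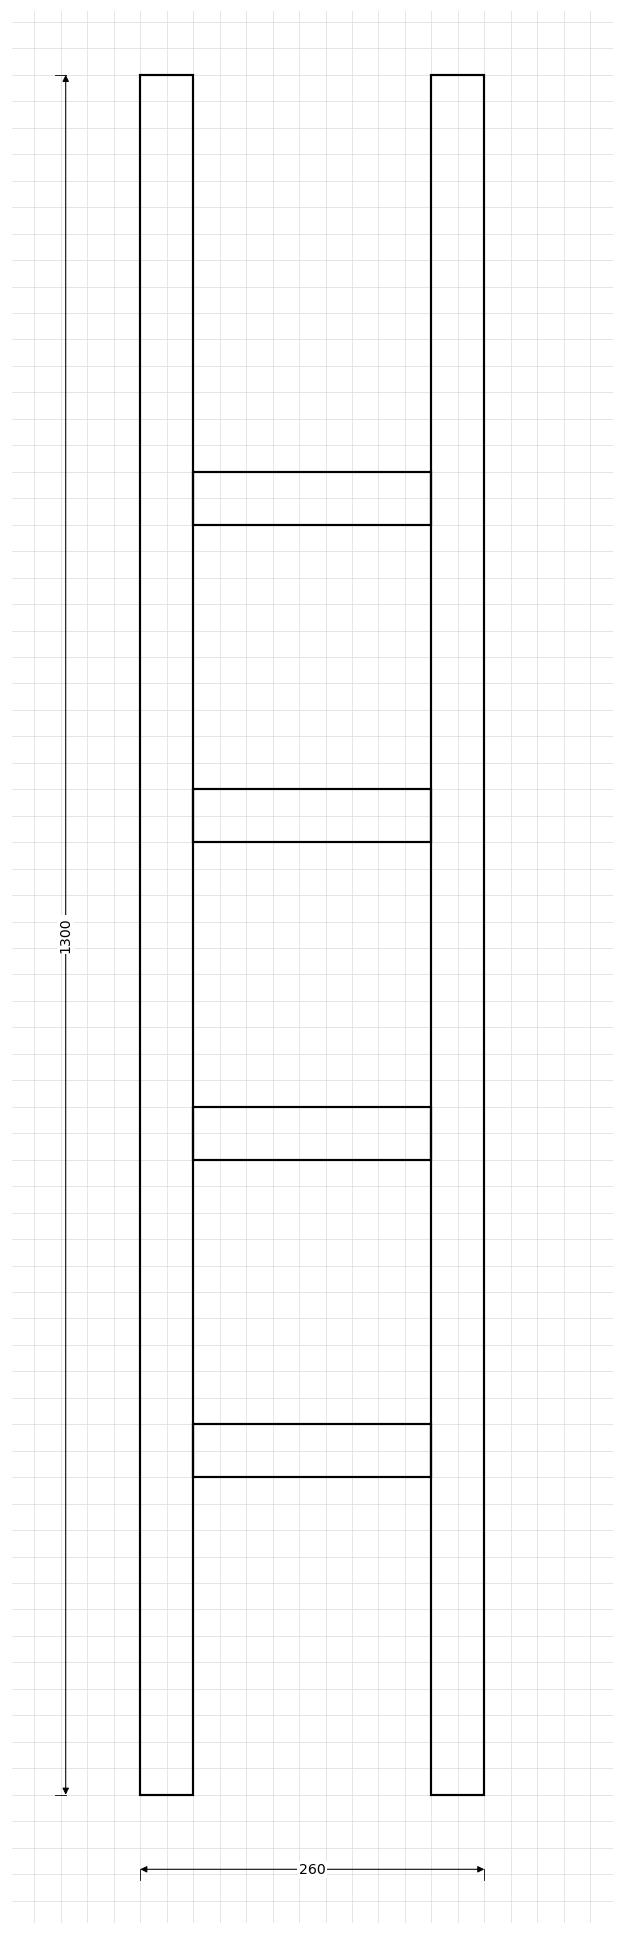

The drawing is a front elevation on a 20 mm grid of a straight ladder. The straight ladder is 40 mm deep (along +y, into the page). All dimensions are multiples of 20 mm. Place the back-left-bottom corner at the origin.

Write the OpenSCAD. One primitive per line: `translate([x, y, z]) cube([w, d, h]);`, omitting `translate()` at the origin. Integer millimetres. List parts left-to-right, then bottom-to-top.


cube([40, 40, 1300]);
translate([40, 0, 240]) cube([180, 40, 40]);
translate([40, 0, 480]) cube([180, 40, 40]);
translate([40, 0, 720]) cube([180, 40, 40]);
translate([40, 0, 960]) cube([180, 40, 40]);
translate([220, 0, 0]) cube([40, 40, 1300]);
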